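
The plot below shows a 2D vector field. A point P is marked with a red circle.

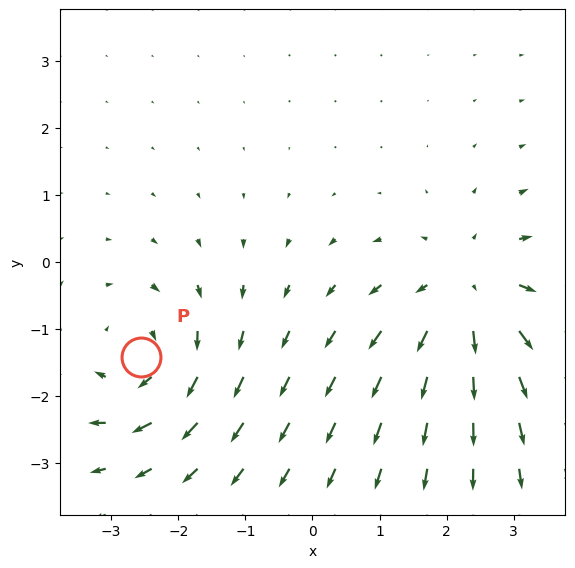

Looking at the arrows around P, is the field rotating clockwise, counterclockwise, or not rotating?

Near P at (-2.6, -1.4) the arrows circulate clockwise. The curl (z-component) there is about -4; negative curl means clockwise rotation.

clockwise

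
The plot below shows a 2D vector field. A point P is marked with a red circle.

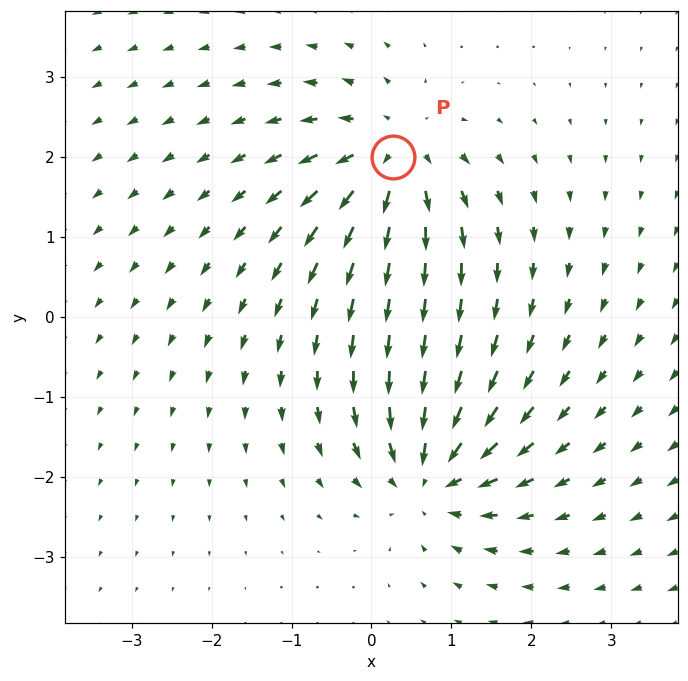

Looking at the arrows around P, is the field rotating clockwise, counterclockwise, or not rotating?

not rotating

Near P at (0.3, 2.0) the arrows show no circulation. The curl there is ≈0.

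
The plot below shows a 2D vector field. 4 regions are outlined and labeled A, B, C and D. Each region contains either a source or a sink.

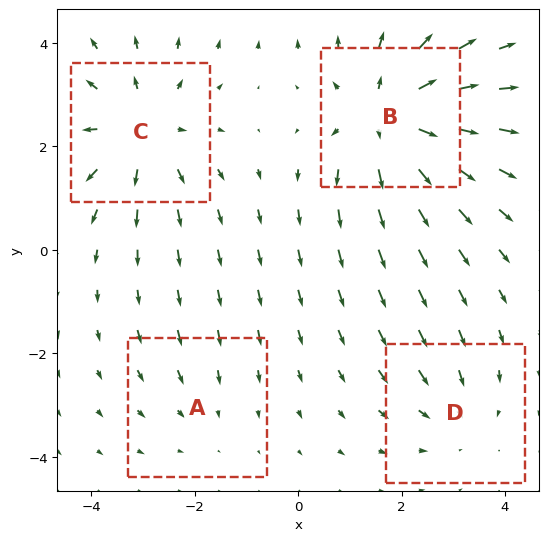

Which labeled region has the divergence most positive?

Divergence at each region's feature centre — A: about -2, B: about +6, C: about +4, D: about -3. Region B is most positive.

B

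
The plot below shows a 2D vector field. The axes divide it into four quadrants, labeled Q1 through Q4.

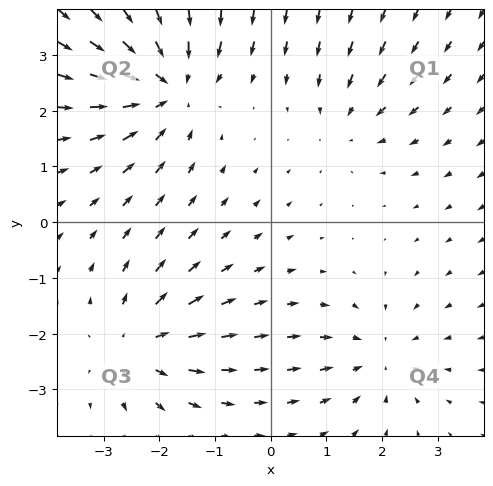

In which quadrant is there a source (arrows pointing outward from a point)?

Q3

The source sits at approximately (-2.4, -2.2), which lies in quadrant Q3. The divergence there is about +4, positive as expected for a source.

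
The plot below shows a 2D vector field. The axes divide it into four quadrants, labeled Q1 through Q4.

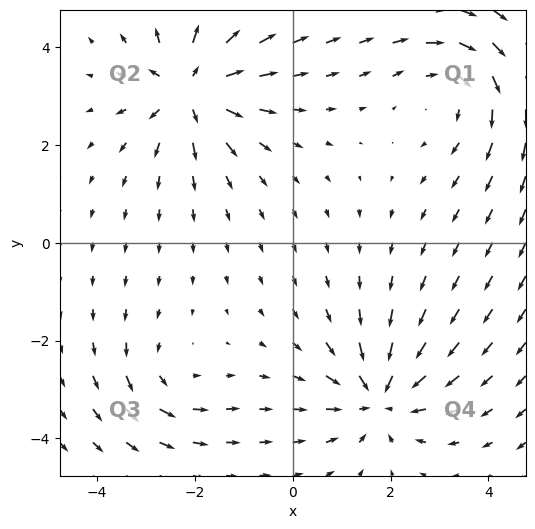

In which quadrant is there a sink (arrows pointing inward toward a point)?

Q4

The sink sits at approximately (1.8, -3.2), which lies in quadrant Q4. The divergence there is about -5, negative as expected for a sink.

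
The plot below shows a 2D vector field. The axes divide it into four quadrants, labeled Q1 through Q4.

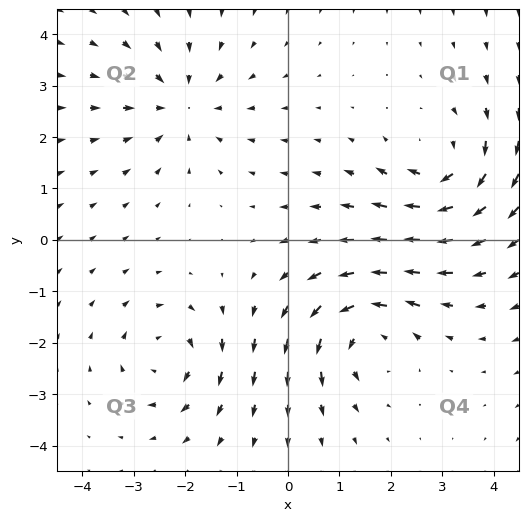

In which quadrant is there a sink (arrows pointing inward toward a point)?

Q2

The sink sits at approximately (-2.1, 2.6), which lies in quadrant Q2. The divergence there is about -3, negative as expected for a sink.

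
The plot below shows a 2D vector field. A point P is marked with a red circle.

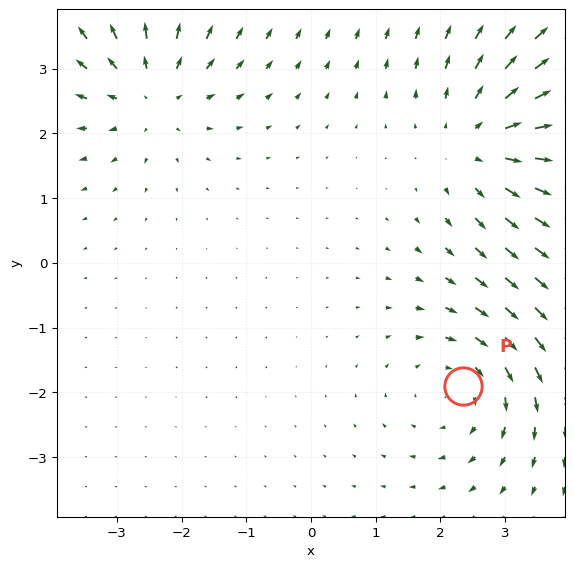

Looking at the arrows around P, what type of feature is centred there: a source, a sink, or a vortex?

At P (2.4, -1.9) the arrows circulate clockwise. Divergence ≈0, curl about -3 — near-zero divergence with nonzero curl is a vortex.

vortex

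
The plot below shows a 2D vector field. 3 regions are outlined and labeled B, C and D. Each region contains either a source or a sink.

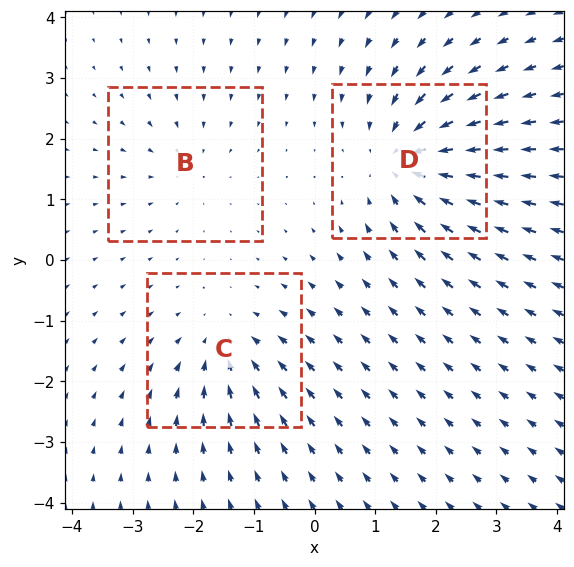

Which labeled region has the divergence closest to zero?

B

Divergence at each region's feature centre — B: about -2, C: about -3, D: about -5. Region B is closest to zero.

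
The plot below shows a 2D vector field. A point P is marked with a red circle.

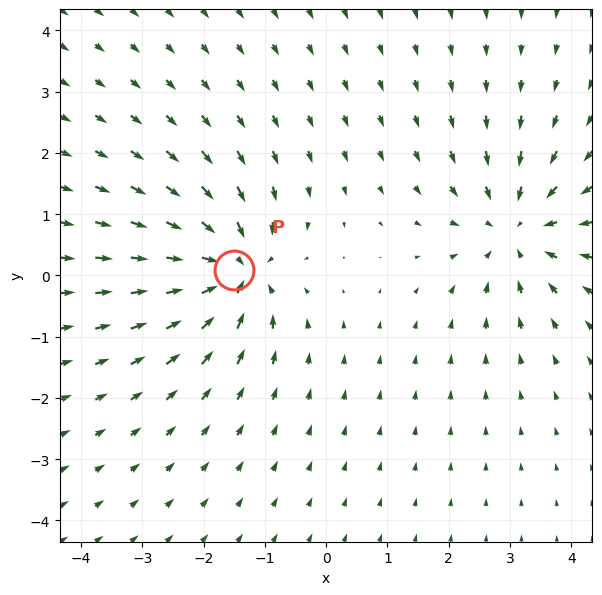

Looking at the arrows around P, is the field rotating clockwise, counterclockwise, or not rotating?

not rotating

Near P at (-1.5, 0.1) the arrows show no circulation. The curl there is ≈0.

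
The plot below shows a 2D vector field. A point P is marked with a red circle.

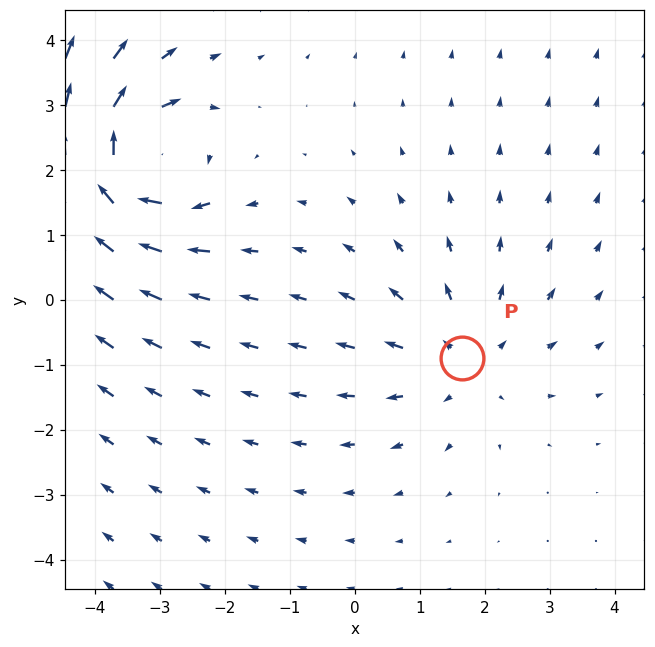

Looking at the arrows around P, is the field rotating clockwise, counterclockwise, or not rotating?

not rotating

Near P at (1.7, -0.9) the arrows show no circulation. The curl there is ≈0.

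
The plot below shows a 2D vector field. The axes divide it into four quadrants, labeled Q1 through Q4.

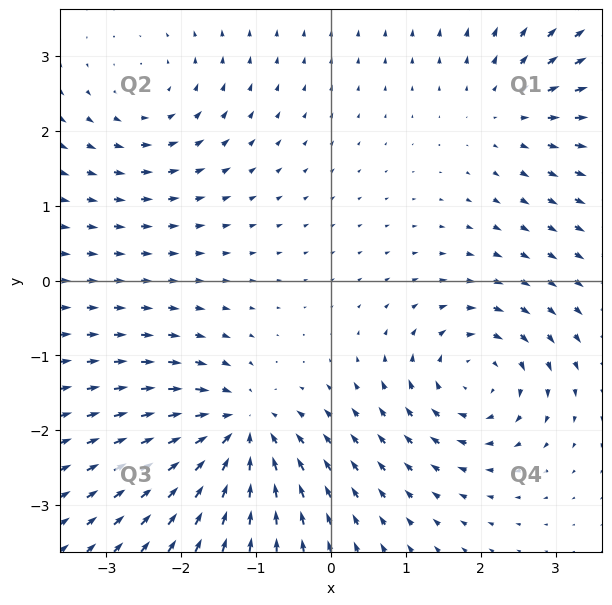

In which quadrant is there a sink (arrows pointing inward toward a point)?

Q3

The sink sits at approximately (-1.2, -2.0), which lies in quadrant Q3. The divergence there is about -7, negative as expected for a sink.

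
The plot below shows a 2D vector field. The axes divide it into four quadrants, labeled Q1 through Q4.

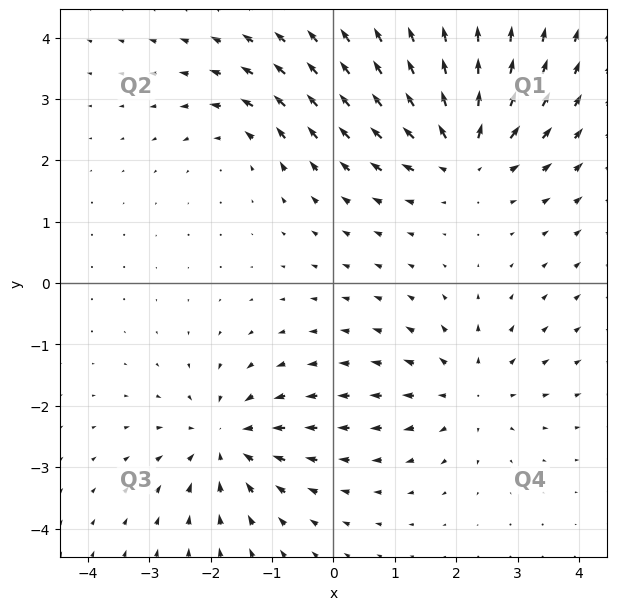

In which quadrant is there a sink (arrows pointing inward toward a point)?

Q3

The sink sits at approximately (-1.8, -2.6), which lies in quadrant Q3. The divergence there is about -5, negative as expected for a sink.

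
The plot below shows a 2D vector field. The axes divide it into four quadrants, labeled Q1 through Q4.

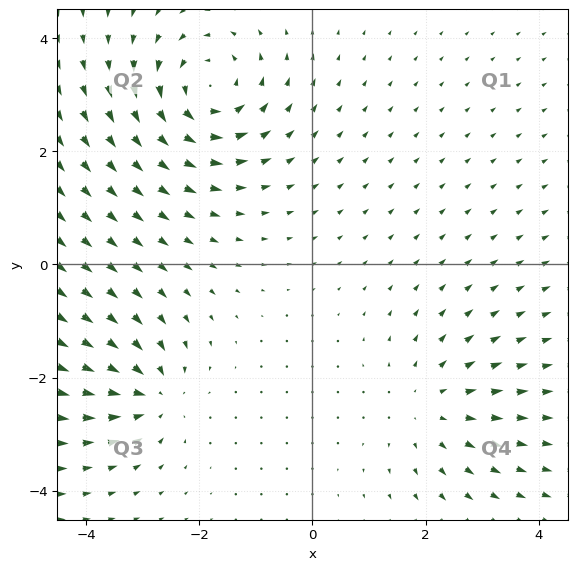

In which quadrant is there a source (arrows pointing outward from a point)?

Q4

The source sits at approximately (2.1, -2.5), which lies in quadrant Q4. The divergence there is about +3, positive as expected for a source.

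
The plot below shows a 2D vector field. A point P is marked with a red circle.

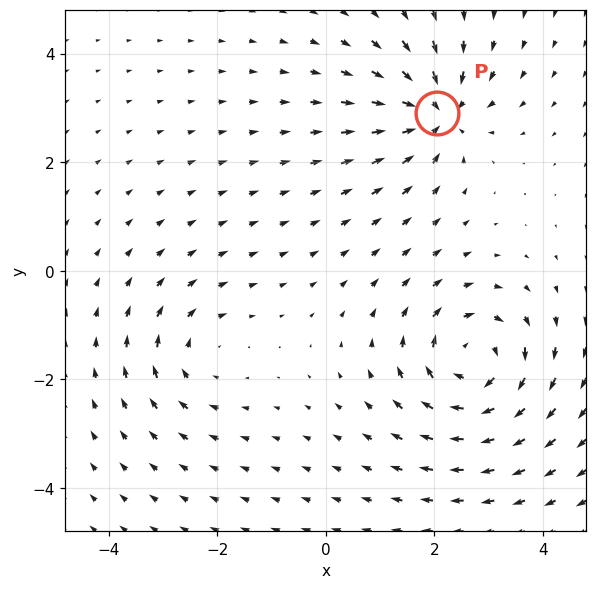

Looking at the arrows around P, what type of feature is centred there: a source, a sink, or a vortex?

sink

At P (2.0, 2.9) the arrows converge inward. Divergence about -5, curl ≈0 — negative divergence with near-zero curl is a sink.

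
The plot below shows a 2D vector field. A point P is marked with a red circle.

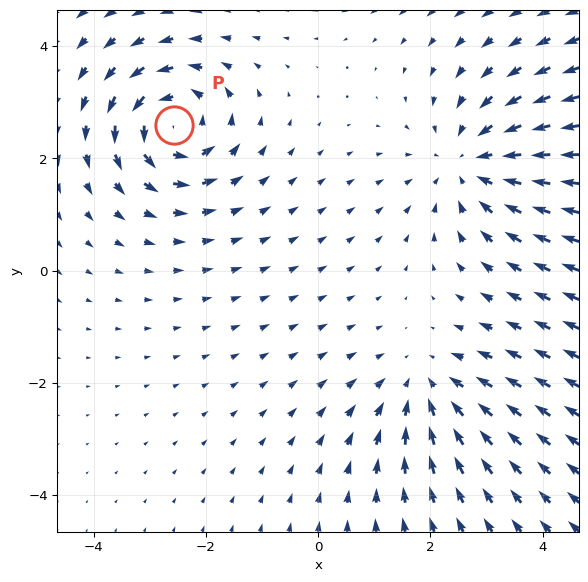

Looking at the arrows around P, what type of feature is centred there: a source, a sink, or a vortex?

At P (-2.6, 2.6) the arrows circulate counterclockwise. Divergence ≈0, curl about +6 — near-zero divergence with nonzero curl is a vortex.

vortex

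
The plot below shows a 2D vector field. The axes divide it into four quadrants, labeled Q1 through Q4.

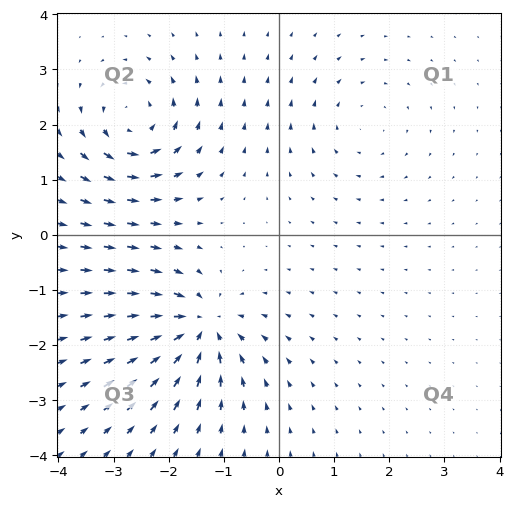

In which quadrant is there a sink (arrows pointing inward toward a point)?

Q3

The sink sits at approximately (-1.4, -1.7), which lies in quadrant Q3. The divergence there is about -7, negative as expected for a sink.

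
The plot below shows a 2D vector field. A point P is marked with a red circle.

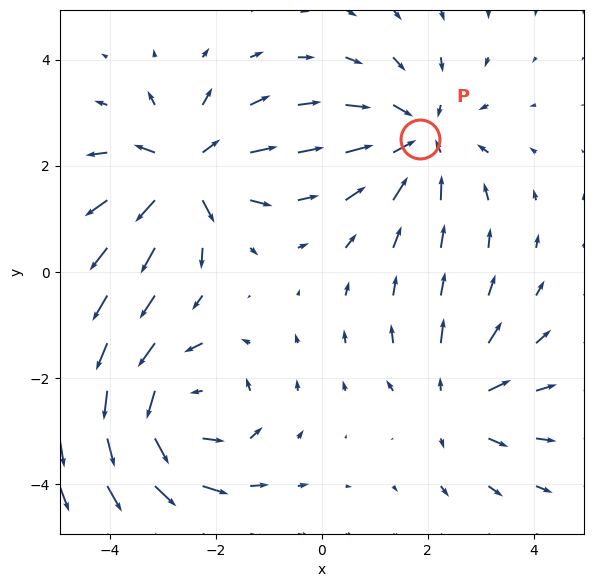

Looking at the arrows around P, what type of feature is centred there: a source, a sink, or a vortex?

At P (1.8, 2.5) the arrows converge inward. Divergence about -3, curl ≈0 — negative divergence with near-zero curl is a sink.

sink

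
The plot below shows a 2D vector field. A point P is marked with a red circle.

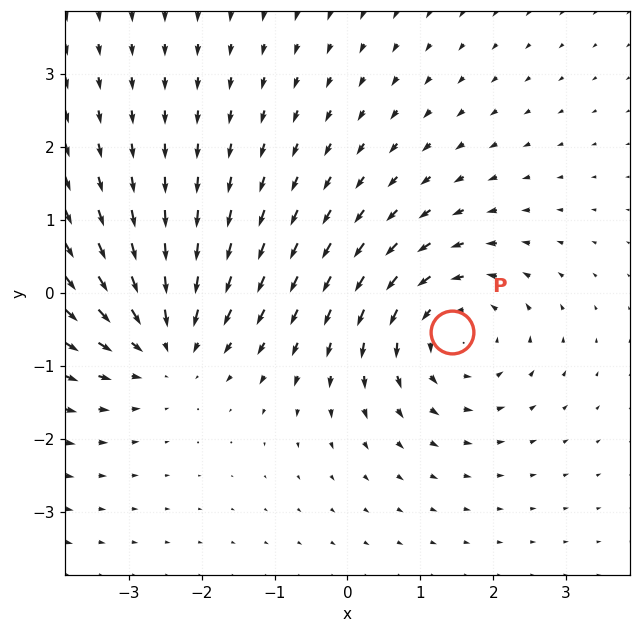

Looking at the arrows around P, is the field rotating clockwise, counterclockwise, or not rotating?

Near P at (1.4, -0.5) the arrows circulate counterclockwise. The curl (z-component) there is about +4; positive curl means counterclockwise rotation.

counterclockwise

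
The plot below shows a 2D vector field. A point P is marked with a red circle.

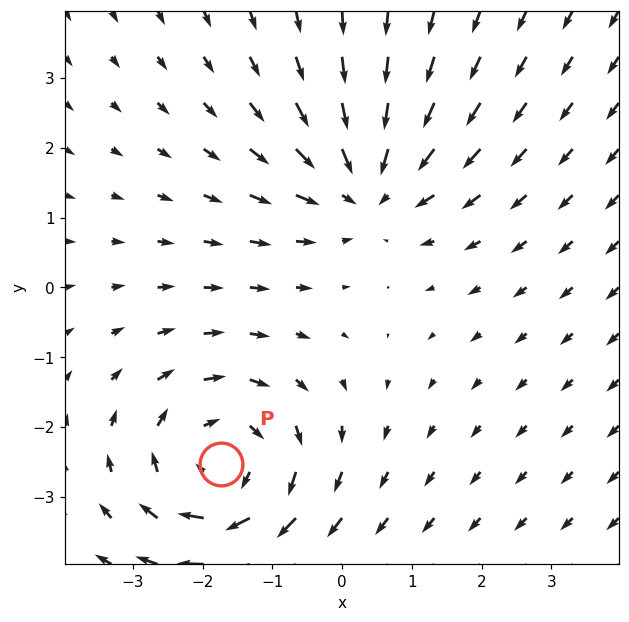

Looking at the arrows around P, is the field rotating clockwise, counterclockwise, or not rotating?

Near P at (-1.7, -2.5) the arrows circulate clockwise. The curl (z-component) there is about -4; negative curl means clockwise rotation.

clockwise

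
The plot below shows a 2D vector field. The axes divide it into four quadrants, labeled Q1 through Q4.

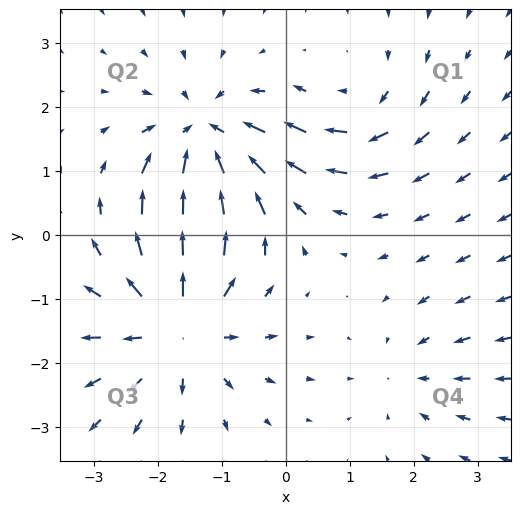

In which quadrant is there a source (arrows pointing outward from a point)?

Q3

The source sits at approximately (-1.7, -1.4), which lies in quadrant Q3. The divergence there is about +5, positive as expected for a source.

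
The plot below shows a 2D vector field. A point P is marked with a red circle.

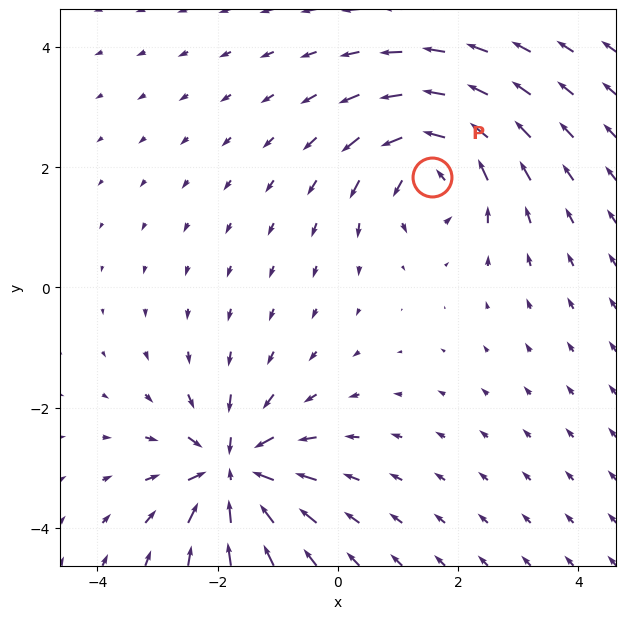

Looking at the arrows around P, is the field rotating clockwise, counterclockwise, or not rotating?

counterclockwise

Near P at (1.6, 1.8) the arrows circulate counterclockwise. The curl (z-component) there is about +5; positive curl means counterclockwise rotation.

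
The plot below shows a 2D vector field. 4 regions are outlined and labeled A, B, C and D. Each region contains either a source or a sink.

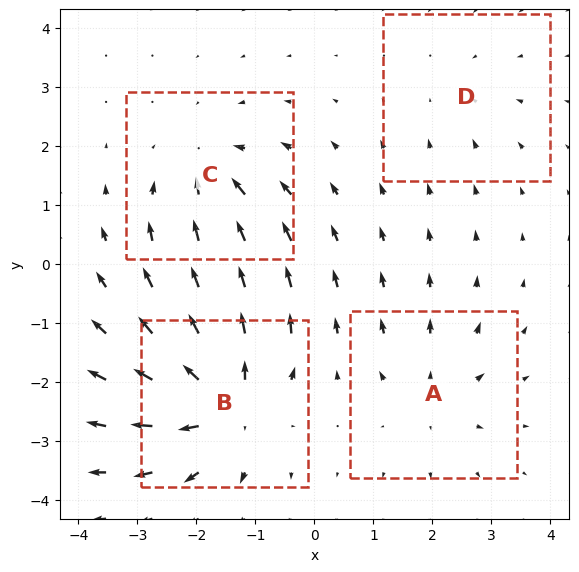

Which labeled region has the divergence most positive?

Divergence at each region's feature centre — A: about +4, B: about +8, C: about -5, D: about -2. Region B is most positive.

B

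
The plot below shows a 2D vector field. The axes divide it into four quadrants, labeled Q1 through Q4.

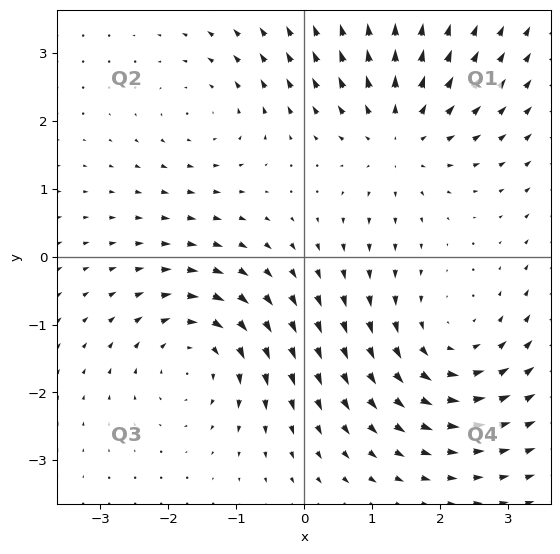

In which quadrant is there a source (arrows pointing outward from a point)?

The source sits at approximately (1.4, 1.8), which lies in quadrant Q1. The divergence there is about +4, positive as expected for a source.

Q1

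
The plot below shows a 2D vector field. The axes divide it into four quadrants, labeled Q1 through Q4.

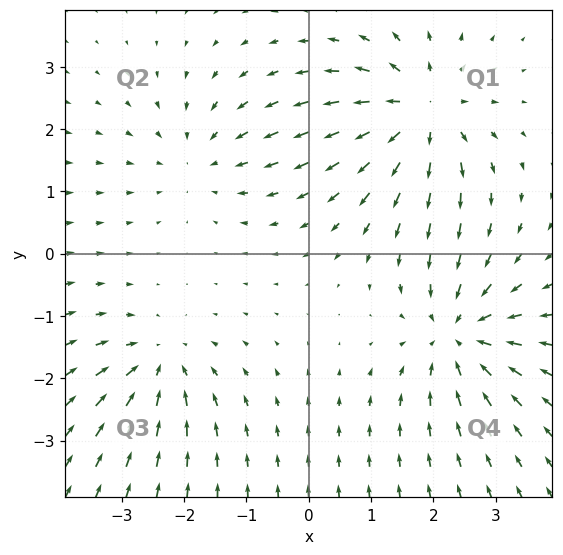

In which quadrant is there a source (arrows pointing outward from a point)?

The source sits at approximately (1.8, 2.3), which lies in quadrant Q1. The divergence there is about +6, positive as expected for a source.

Q1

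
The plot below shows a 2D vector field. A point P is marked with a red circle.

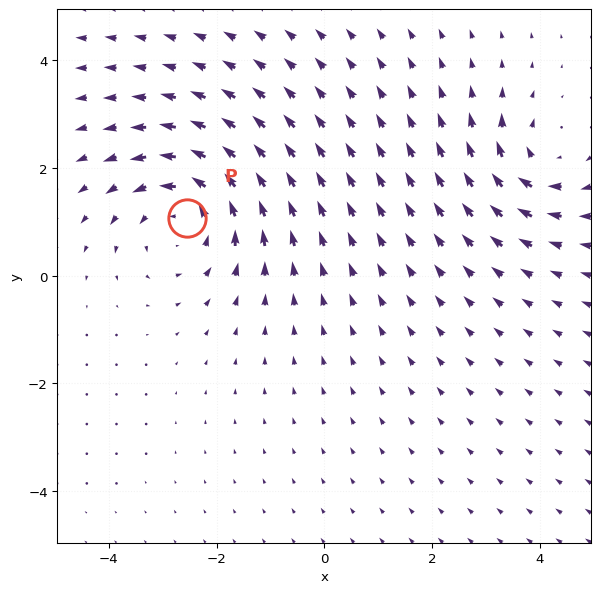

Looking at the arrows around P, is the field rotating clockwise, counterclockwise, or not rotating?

Near P at (-2.6, 1.1) the arrows circulate counterclockwise. The curl (z-component) there is about +4; positive curl means counterclockwise rotation.

counterclockwise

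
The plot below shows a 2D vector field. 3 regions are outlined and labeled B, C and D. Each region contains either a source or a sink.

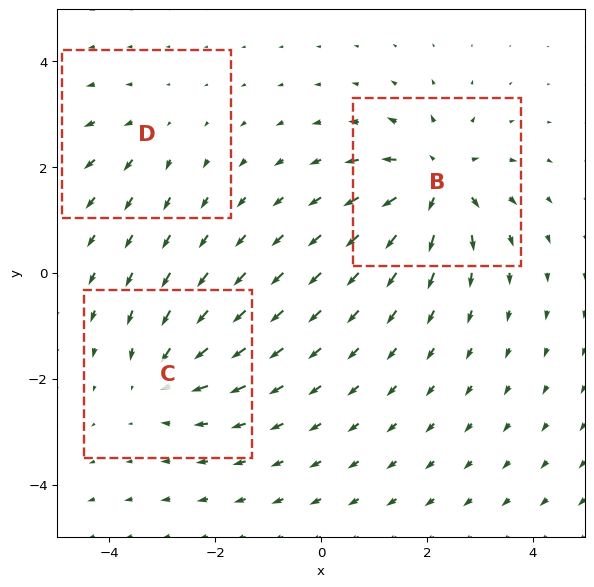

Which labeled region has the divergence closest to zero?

Divergence at each region's feature centre — B: about +6, C: about -4, D: about +2. Region D is closest to zero.

D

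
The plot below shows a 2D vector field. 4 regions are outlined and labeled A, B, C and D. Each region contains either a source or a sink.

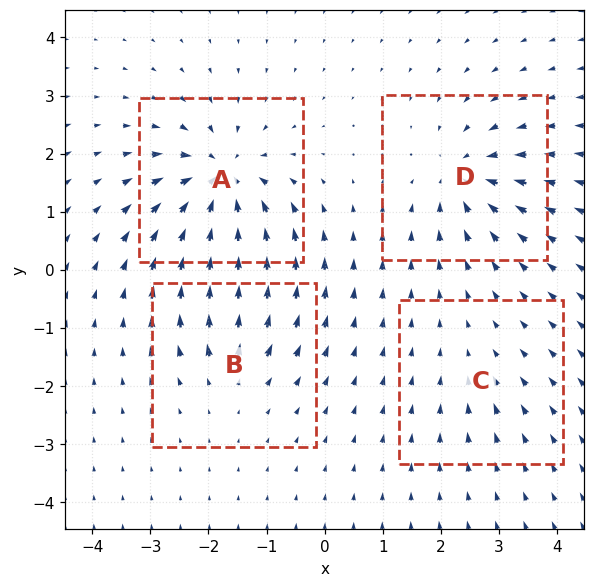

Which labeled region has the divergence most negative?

A

Divergence at each region's feature centre — A: about -9, B: about +4, C: about -2, D: about -7. Region A is most negative.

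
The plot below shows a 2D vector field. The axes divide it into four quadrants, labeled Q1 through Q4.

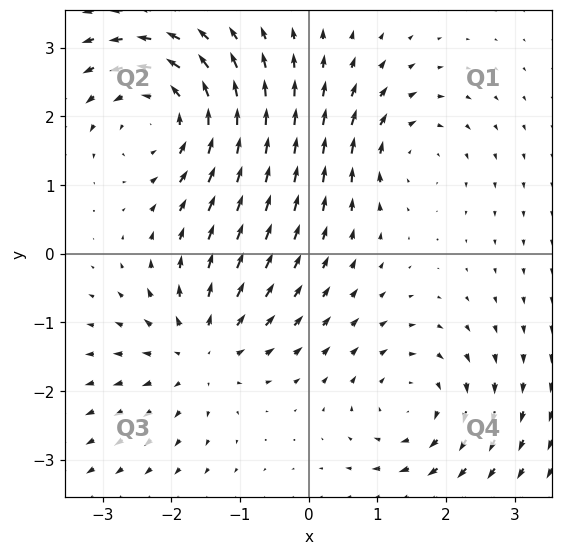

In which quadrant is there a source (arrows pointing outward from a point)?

The source sits at approximately (-1.6, -1.4), which lies in quadrant Q3. The divergence there is about +4, positive as expected for a source.

Q3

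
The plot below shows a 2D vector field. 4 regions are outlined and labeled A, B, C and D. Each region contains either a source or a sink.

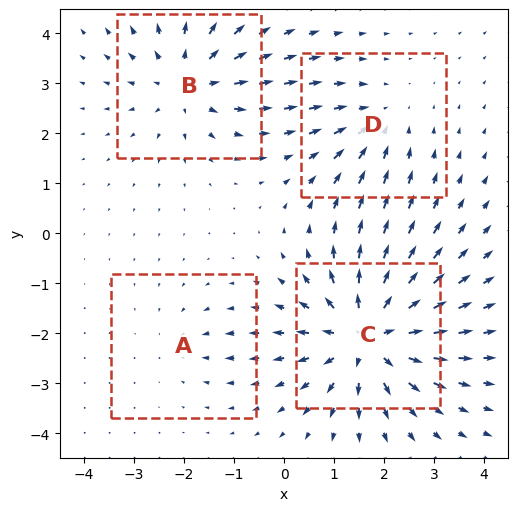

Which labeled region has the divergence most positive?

C

Divergence at each region's feature centre — A: about -2, B: about +5, C: about +7, D: about -3. Region C is most positive.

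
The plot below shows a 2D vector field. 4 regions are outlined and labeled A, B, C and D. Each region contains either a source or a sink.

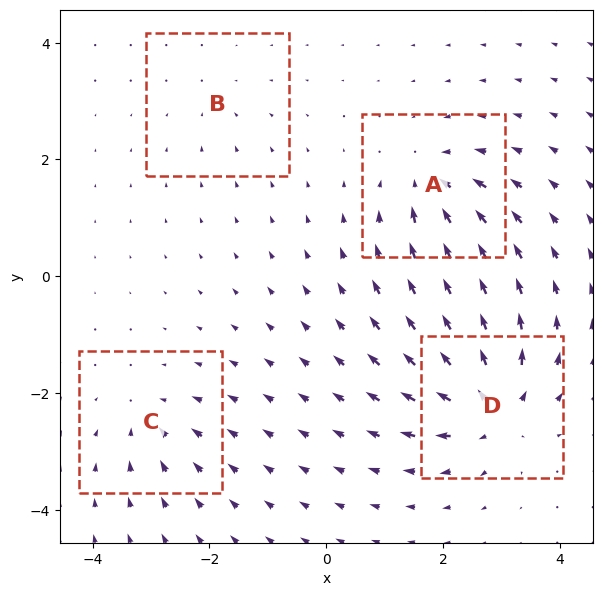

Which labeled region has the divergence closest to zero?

B

Divergence at each region's feature centre — A: about -6, B: about -2, C: about -4, D: about +8. Region B is closest to zero.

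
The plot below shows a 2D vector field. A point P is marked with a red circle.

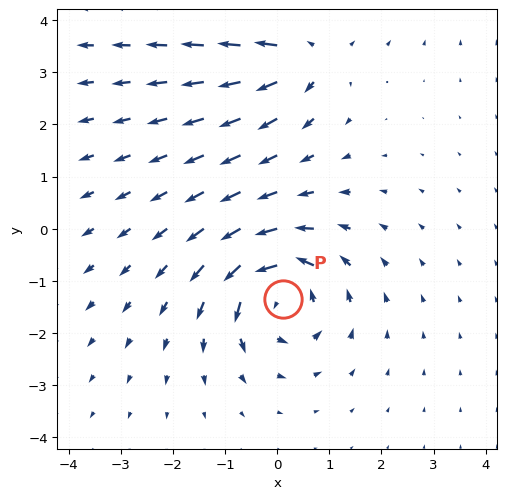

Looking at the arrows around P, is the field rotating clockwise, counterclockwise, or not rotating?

counterclockwise

Near P at (0.1, -1.3) the arrows circulate counterclockwise. The curl (z-component) there is about +4; positive curl means counterclockwise rotation.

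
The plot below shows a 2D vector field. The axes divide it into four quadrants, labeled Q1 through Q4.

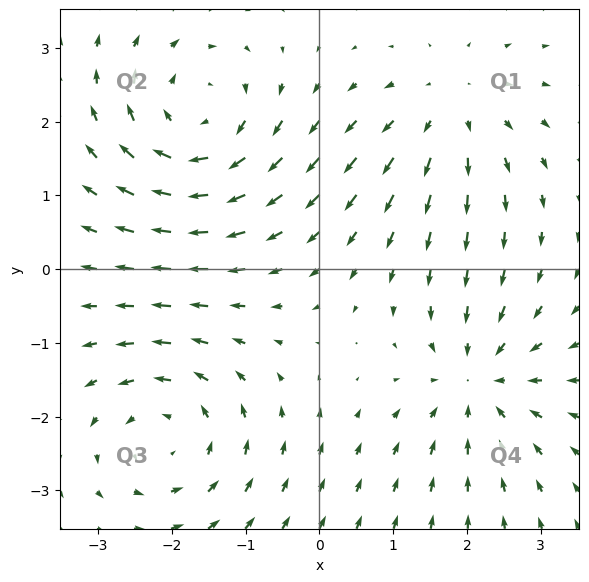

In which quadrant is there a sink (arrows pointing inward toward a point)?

The sink sits at approximately (2.2, -1.5), which lies in quadrant Q4. The divergence there is about -4, negative as expected for a sink.

Q4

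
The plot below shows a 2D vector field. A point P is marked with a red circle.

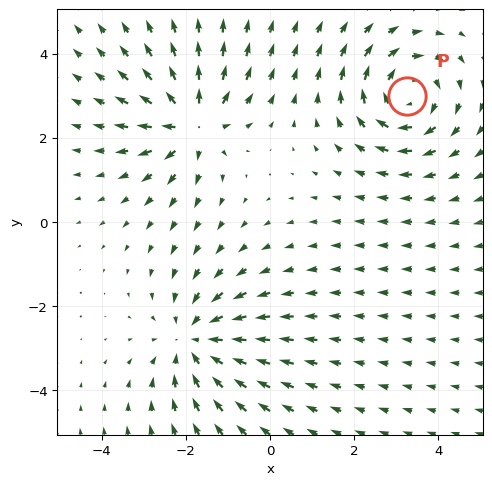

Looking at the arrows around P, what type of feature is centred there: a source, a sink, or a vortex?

vortex

At P (3.3, 3.0) the arrows circulate clockwise. Divergence ≈0, curl about -5 — near-zero divergence with nonzero curl is a vortex.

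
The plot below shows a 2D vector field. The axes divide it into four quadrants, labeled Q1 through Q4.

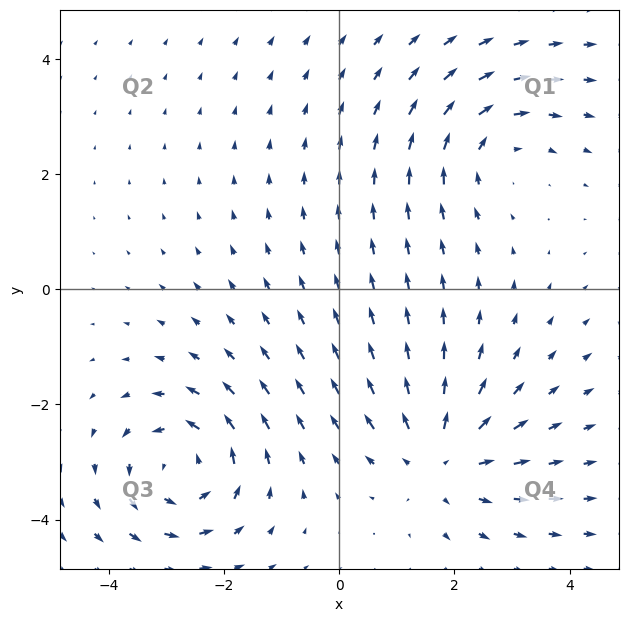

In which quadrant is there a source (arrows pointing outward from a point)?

Q4

The source sits at approximately (1.8, -2.9), which lies in quadrant Q4. The divergence there is about +3, positive as expected for a source.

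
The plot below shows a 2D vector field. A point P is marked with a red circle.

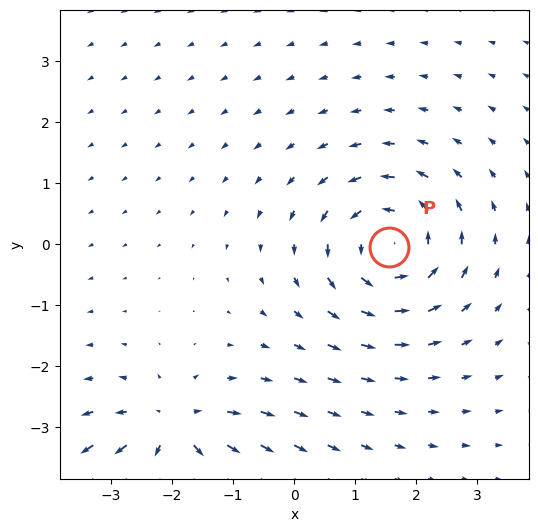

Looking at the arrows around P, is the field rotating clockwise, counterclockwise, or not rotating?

Near P at (1.6, -0.0) the arrows circulate counterclockwise. The curl (z-component) there is about +4; positive curl means counterclockwise rotation.

counterclockwise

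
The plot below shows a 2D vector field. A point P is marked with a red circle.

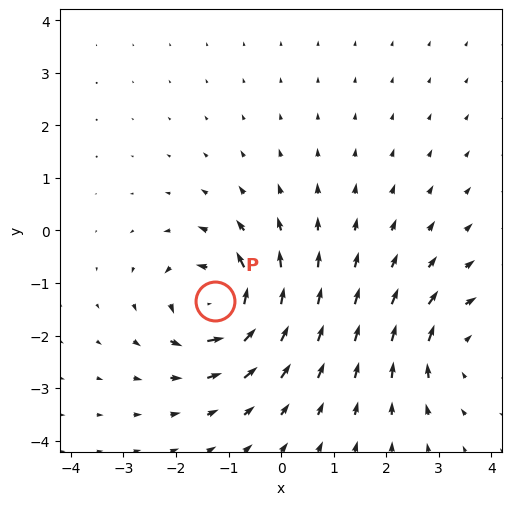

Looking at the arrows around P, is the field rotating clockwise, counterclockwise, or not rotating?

Near P at (-1.3, -1.4) the arrows circulate counterclockwise. The curl (z-component) there is about +7; positive curl means counterclockwise rotation.

counterclockwise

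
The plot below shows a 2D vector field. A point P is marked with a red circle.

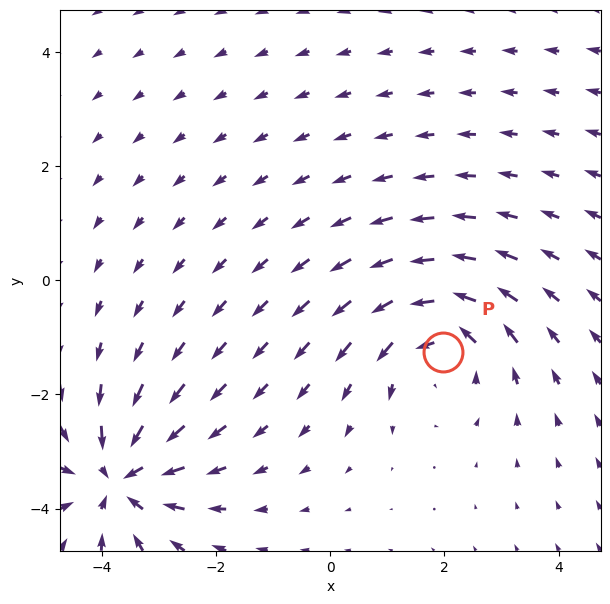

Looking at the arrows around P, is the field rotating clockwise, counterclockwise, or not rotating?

Near P at (2.0, -1.3) the arrows circulate counterclockwise. The curl (z-component) there is about +3; positive curl means counterclockwise rotation.

counterclockwise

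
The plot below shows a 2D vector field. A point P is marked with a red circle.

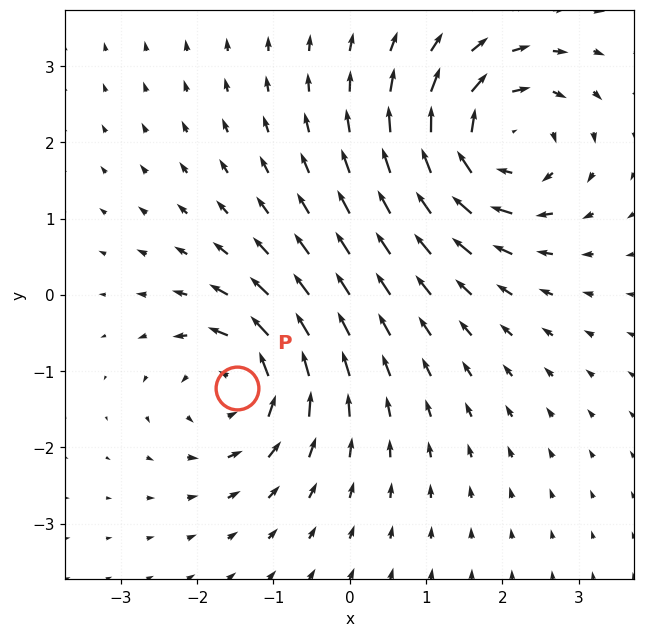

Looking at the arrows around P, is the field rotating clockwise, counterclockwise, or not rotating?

counterclockwise

Near P at (-1.5, -1.2) the arrows circulate counterclockwise. The curl (z-component) there is about +4; positive curl means counterclockwise rotation.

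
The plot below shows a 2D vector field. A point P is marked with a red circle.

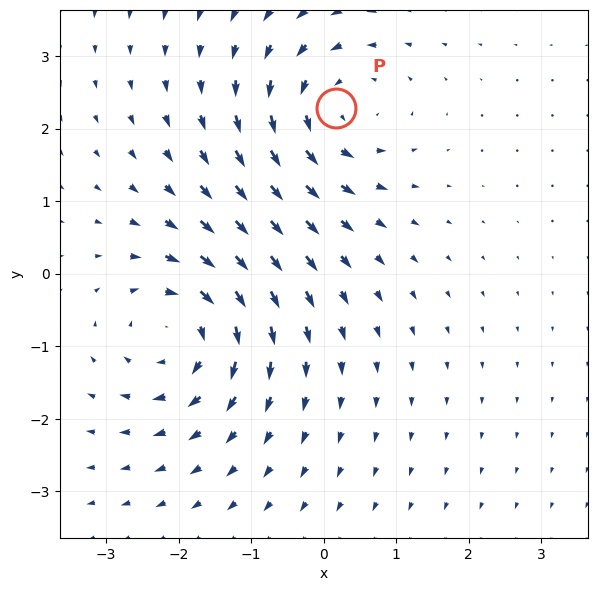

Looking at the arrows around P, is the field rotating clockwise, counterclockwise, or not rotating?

Near P at (0.2, 2.3) the arrows circulate counterclockwise. The curl (z-component) there is about +3; positive curl means counterclockwise rotation.

counterclockwise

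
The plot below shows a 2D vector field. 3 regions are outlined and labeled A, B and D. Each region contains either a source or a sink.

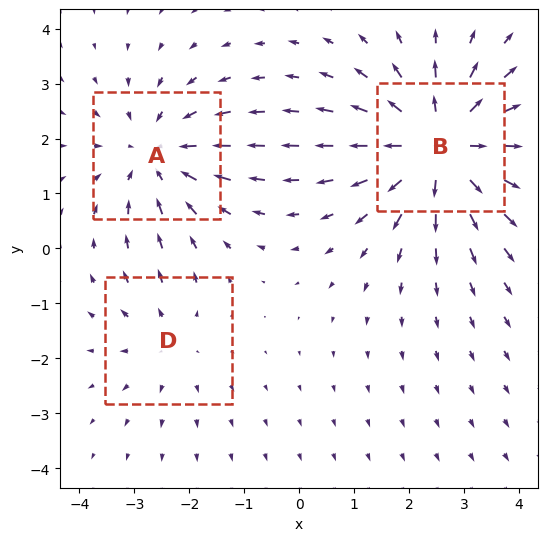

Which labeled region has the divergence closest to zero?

D

Divergence at each region's feature centre — A: about -3, B: about +4, D: about +2. Region D is closest to zero.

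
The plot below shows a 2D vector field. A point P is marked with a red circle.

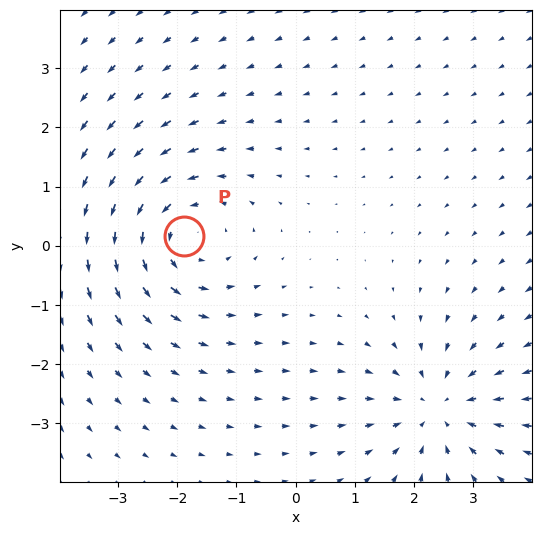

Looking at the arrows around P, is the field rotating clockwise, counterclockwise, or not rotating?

Near P at (-1.9, 0.2) the arrows circulate counterclockwise. The curl (z-component) there is about +4; positive curl means counterclockwise rotation.

counterclockwise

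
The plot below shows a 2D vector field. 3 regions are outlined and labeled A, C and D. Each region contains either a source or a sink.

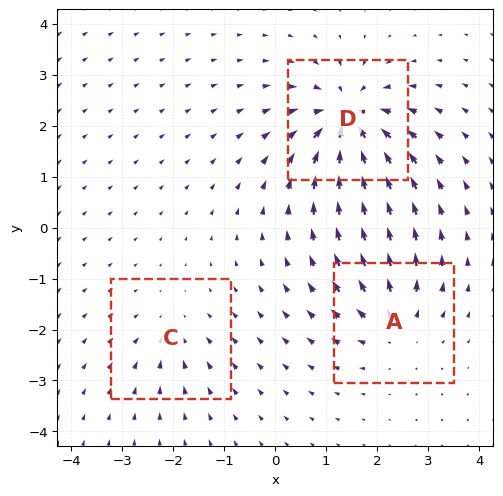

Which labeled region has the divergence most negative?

D

Divergence at each region's feature centre — A: about +4, C: about -2, D: about -6. Region D is most negative.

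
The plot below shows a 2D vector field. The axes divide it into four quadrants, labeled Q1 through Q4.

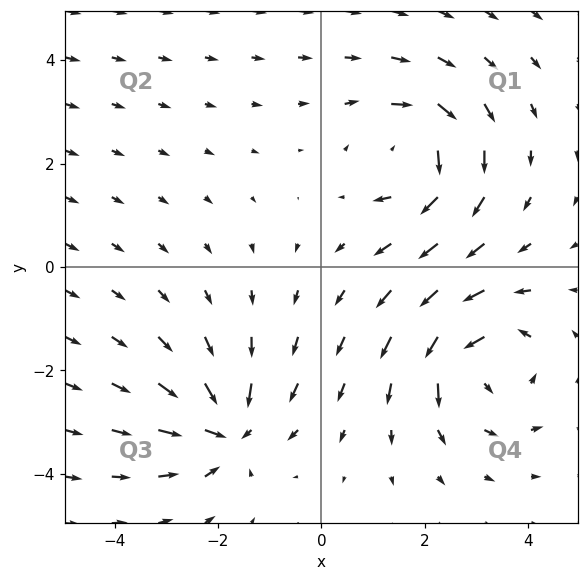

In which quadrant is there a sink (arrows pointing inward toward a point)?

The sink sits at approximately (-1.8, -3.2), which lies in quadrant Q3. The divergence there is about -4, negative as expected for a sink.

Q3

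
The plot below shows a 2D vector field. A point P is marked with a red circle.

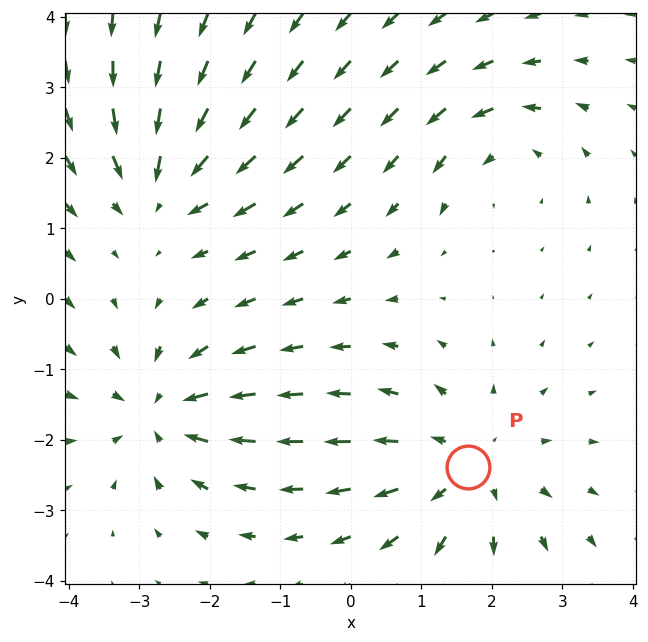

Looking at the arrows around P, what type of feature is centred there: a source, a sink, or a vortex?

At P (1.7, -2.4) the arrows spread outward. Divergence about +4, curl ≈0 — positive divergence with near-zero curl is a source.

source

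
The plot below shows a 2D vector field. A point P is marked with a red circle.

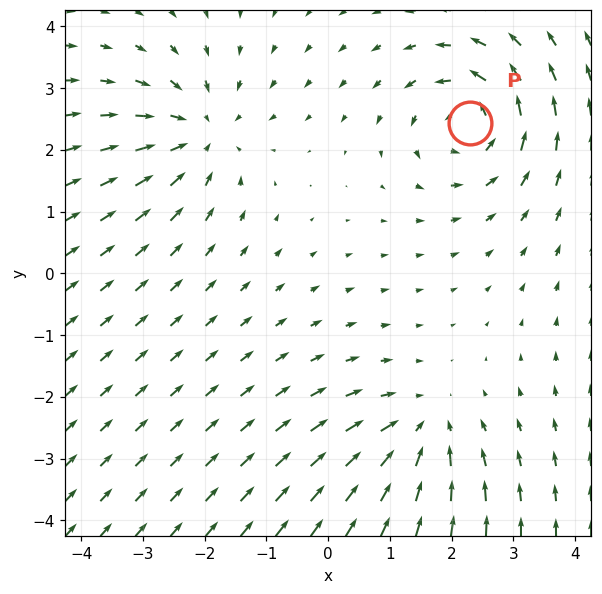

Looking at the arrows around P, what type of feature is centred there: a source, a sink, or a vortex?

At P (2.3, 2.4) the arrows circulate counterclockwise. Divergence ≈0, curl about +4 — near-zero divergence with nonzero curl is a vortex.

vortex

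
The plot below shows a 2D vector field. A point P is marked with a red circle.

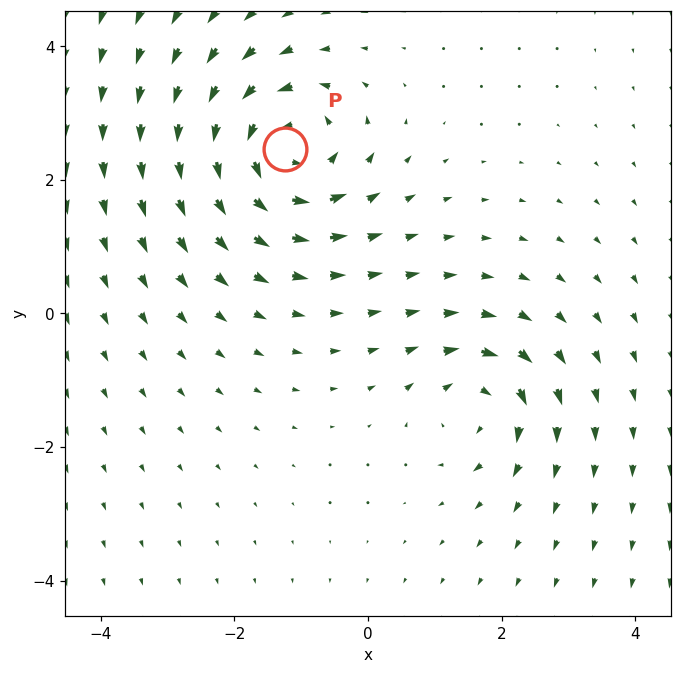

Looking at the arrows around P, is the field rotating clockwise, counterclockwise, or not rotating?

Near P at (-1.2, 2.5) the arrows circulate counterclockwise. The curl (z-component) there is about +6; positive curl means counterclockwise rotation.

counterclockwise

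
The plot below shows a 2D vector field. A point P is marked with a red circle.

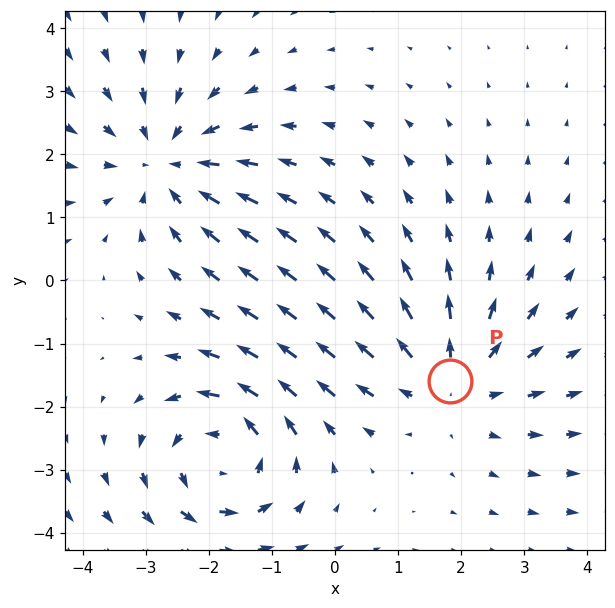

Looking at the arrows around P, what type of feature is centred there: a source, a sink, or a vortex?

At P (1.8, -1.6) the arrows spread outward. Divergence about +4, curl ≈0 — positive divergence with near-zero curl is a source.

source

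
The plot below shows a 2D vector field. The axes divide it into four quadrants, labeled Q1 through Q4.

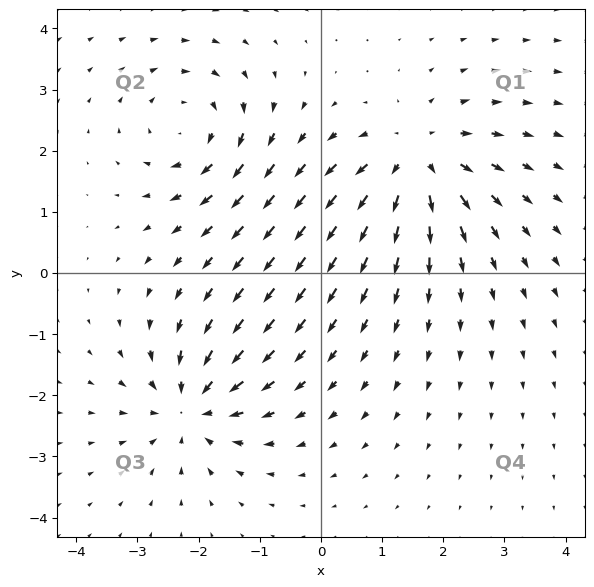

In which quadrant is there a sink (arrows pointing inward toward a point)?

Q3

The sink sits at approximately (-2.1, -2.2), which lies in quadrant Q3. The divergence there is about -4, negative as expected for a sink.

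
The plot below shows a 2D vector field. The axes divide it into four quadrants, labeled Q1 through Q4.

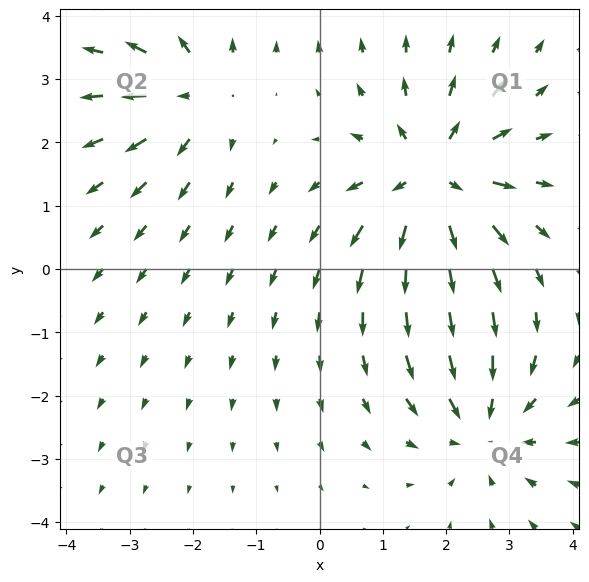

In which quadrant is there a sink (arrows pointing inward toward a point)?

The sink sits at approximately (2.6, -2.5), which lies in quadrant Q4. The divergence there is about -3, negative as expected for a sink.

Q4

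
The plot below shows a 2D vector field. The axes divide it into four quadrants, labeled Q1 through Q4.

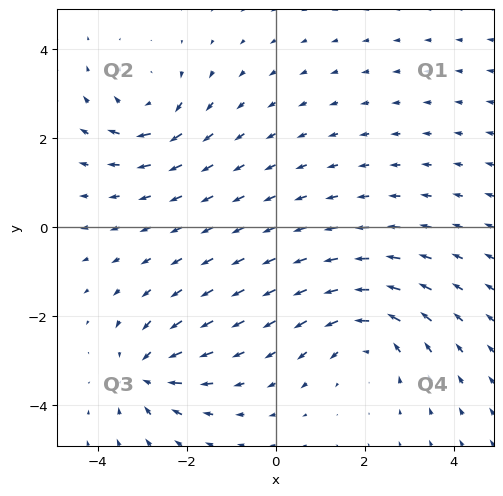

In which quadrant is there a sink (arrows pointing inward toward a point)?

The sink sits at approximately (-2.9, -3.3), which lies in quadrant Q3. The divergence there is about -4, negative as expected for a sink.

Q3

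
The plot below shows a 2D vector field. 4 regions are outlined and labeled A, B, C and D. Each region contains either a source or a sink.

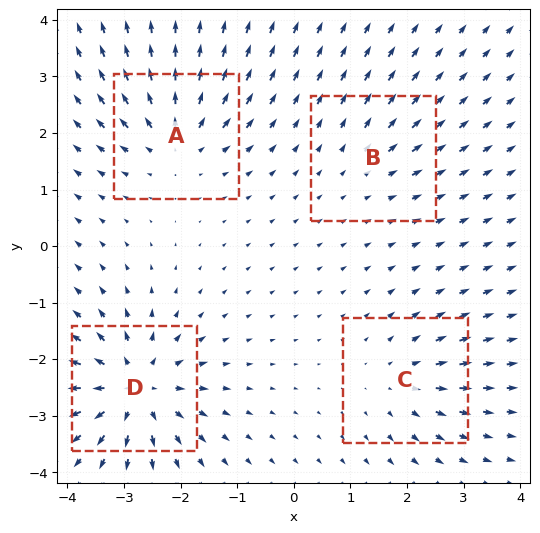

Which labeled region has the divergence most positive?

D

Divergence at each region's feature centre — A: about +6, B: about +3, C: about +4, D: about +9. Region D is most positive.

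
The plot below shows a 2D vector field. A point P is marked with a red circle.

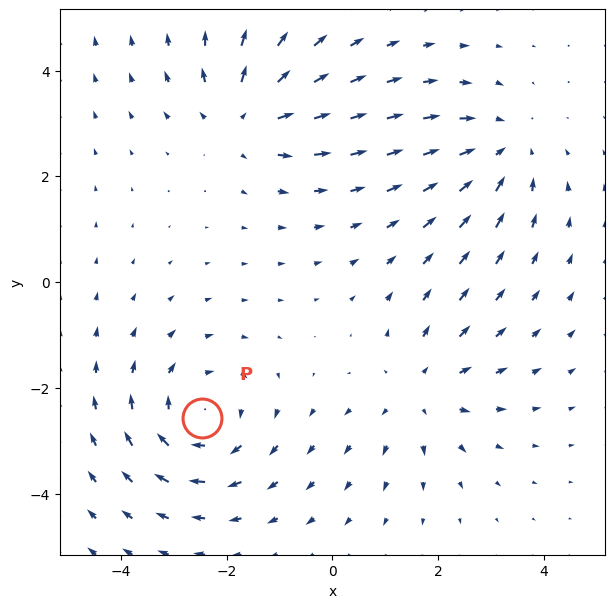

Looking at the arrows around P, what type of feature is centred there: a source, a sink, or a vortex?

At P (-2.5, -2.6) the arrows circulate clockwise. Divergence ≈0, curl about -4 — near-zero divergence with nonzero curl is a vortex.

vortex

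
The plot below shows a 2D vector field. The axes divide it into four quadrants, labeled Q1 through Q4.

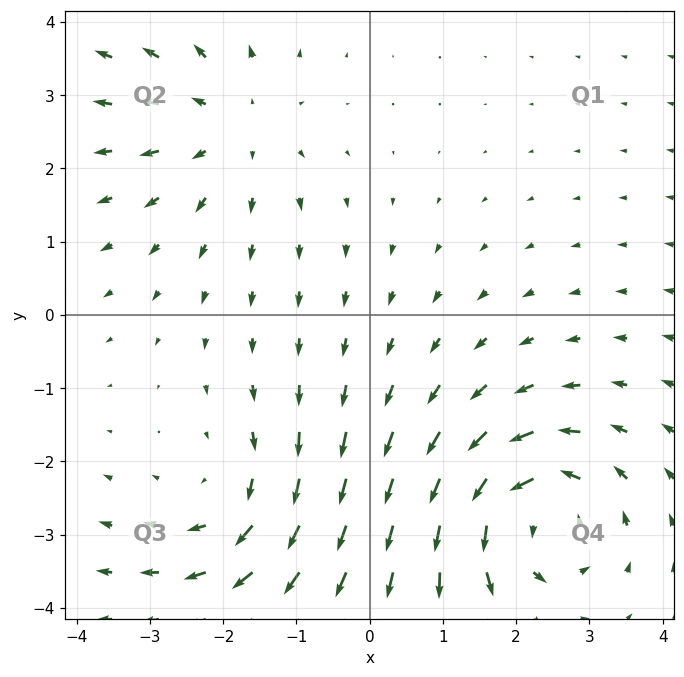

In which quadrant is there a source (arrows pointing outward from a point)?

The source sits at approximately (-1.9, 2.6), which lies in quadrant Q2. The divergence there is about +3, positive as expected for a source.

Q2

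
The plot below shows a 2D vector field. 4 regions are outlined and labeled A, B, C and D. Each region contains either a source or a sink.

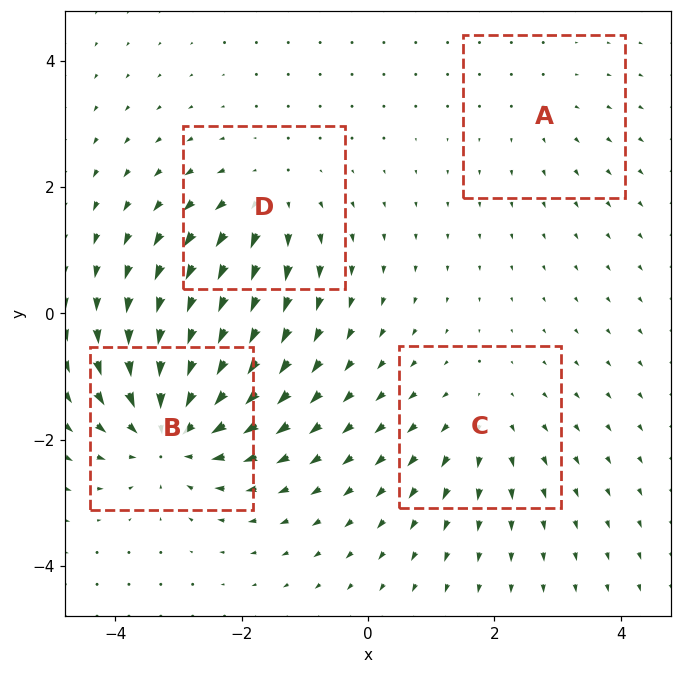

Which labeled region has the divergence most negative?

B

Divergence at each region's feature centre — A: about +2, B: about -7, C: about +3, D: about +4. Region B is most negative.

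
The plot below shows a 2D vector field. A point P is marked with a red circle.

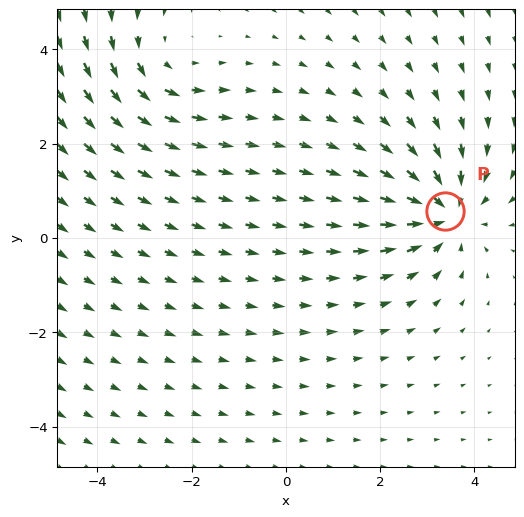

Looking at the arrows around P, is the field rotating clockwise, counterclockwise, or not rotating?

Near P at (3.4, 0.6) the arrows show no circulation. The curl there is ≈0.

not rotating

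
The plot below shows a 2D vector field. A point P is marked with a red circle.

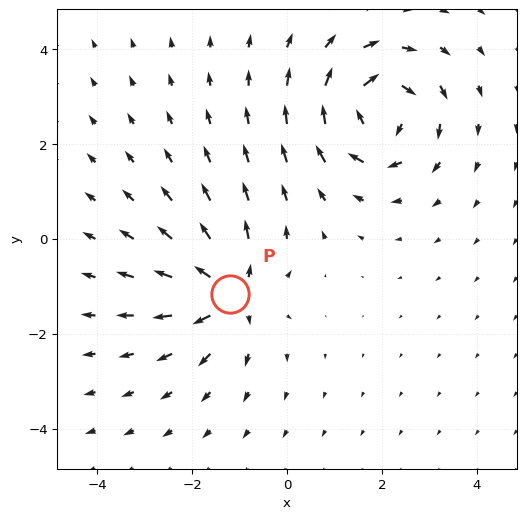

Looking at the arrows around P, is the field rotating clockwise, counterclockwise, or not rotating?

Near P at (-1.2, -1.2) the arrows show no circulation. The curl there is ≈0.

not rotating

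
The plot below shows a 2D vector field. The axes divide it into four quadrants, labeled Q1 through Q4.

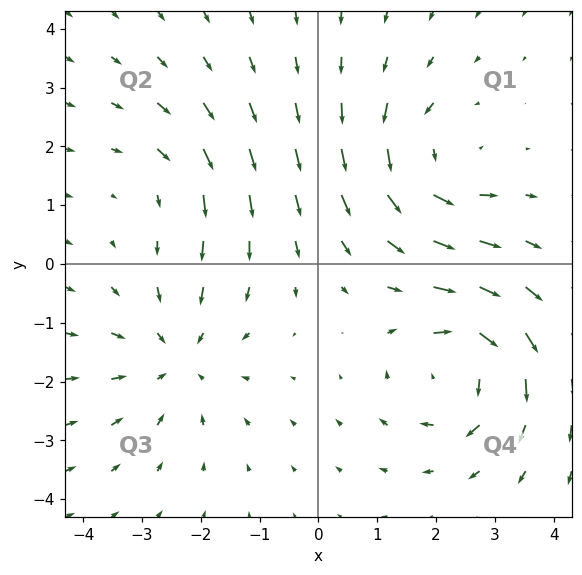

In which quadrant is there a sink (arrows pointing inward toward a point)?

Q3

The sink sits at approximately (-2.4, -1.6), which lies in quadrant Q3. The divergence there is about -3, negative as expected for a sink.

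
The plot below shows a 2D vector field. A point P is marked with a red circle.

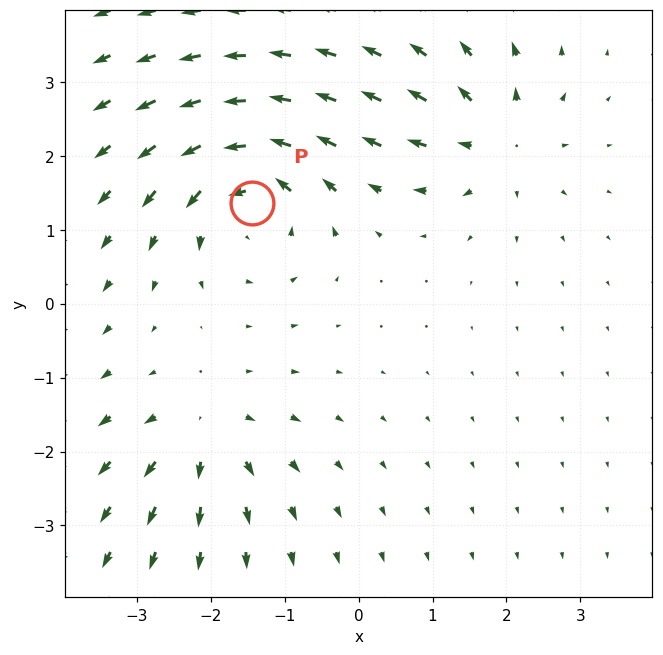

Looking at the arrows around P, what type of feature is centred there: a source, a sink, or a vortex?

vortex

At P (-1.4, 1.4) the arrows circulate counterclockwise. Divergence ≈0, curl about +6 — near-zero divergence with nonzero curl is a vortex.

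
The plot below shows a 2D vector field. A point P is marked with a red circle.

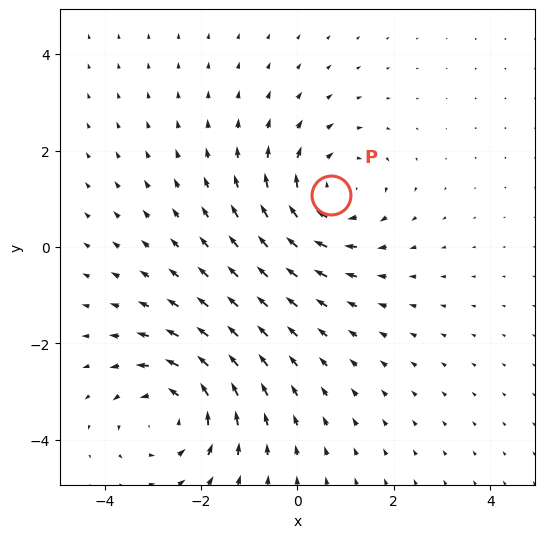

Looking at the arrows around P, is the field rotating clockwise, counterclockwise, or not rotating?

Near P at (0.7, 1.1) the arrows circulate clockwise. The curl (z-component) there is about -4; negative curl means clockwise rotation.

clockwise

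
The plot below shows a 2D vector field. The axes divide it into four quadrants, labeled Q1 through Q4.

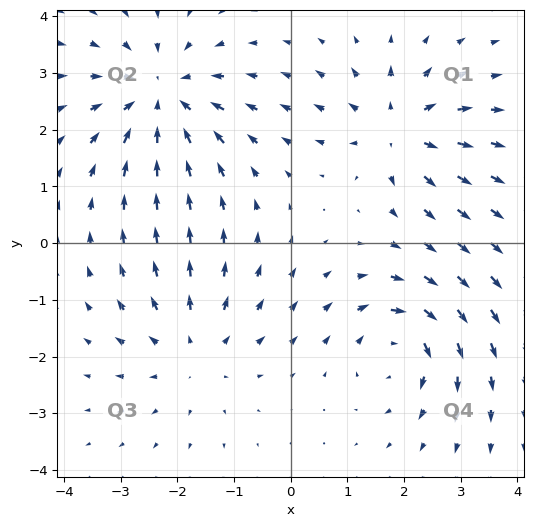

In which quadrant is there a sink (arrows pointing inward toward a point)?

The sink sits at approximately (-2.3, 2.6), which lies in quadrant Q2. The divergence there is about -4, negative as expected for a sink.

Q2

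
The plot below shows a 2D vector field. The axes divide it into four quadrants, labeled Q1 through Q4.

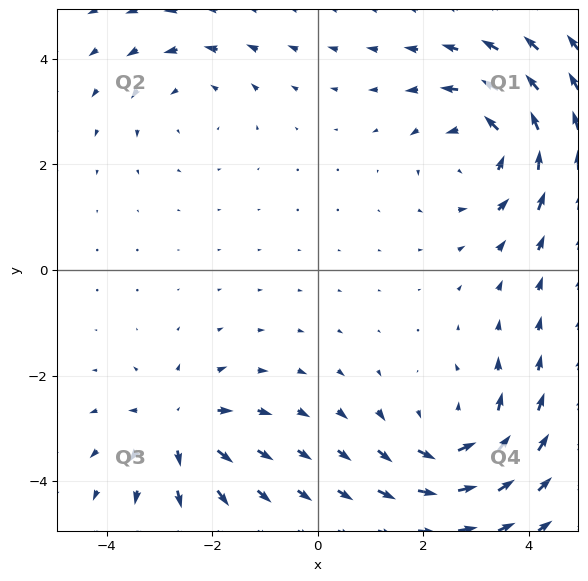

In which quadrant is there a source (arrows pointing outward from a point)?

The source sits at approximately (-2.6, -3.0), which lies in quadrant Q3. The divergence there is about +4, positive as expected for a source.

Q3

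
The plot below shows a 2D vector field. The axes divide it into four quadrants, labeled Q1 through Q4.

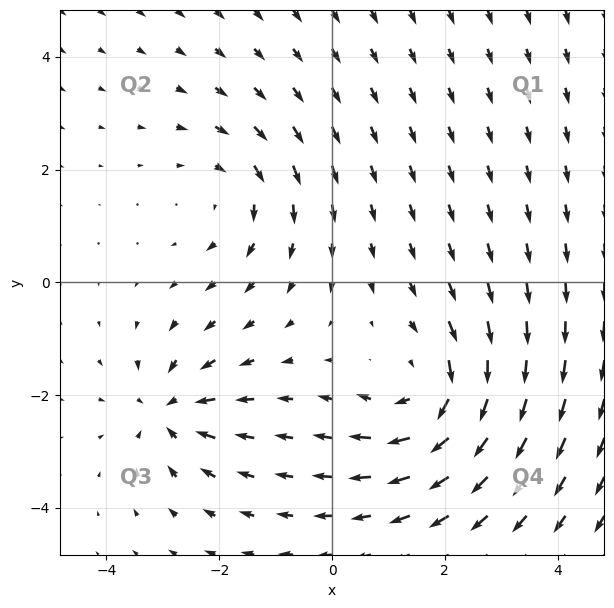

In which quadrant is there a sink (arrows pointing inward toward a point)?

The sink sits at approximately (-2.9, -2.3), which lies in quadrant Q3. The divergence there is about -4, negative as expected for a sink.

Q3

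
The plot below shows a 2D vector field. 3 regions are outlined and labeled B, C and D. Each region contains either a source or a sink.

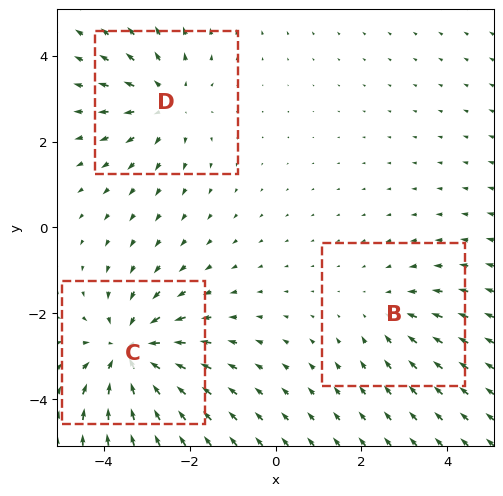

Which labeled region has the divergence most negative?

Divergence at each region's feature centre — B: about -2, C: about -4, D: about +3. Region C is most negative.

C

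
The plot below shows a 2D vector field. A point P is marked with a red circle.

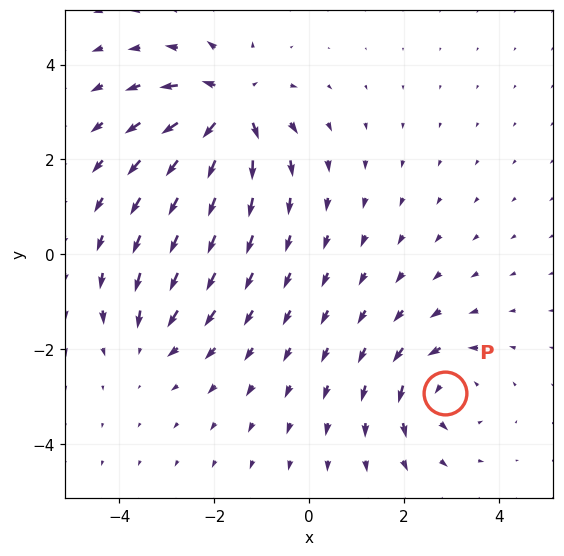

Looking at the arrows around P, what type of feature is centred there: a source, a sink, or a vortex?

vortex

At P (2.9, -2.9) the arrows circulate counterclockwise. Divergence ≈0, curl about +4 — near-zero divergence with nonzero curl is a vortex.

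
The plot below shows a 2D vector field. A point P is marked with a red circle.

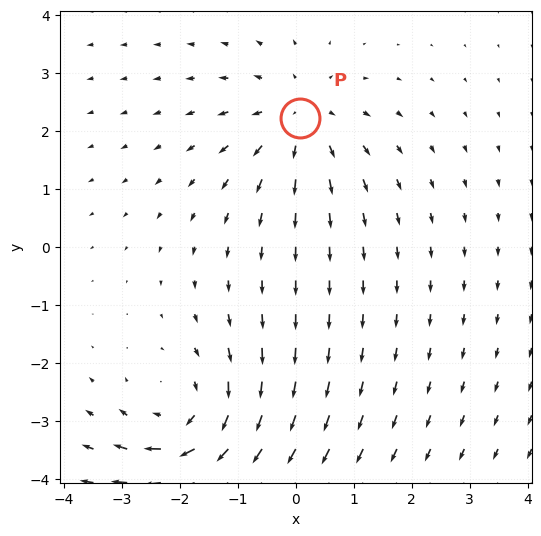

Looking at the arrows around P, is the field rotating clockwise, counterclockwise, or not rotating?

Near P at (0.1, 2.2) the arrows show no circulation. The curl there is ≈0.

not rotating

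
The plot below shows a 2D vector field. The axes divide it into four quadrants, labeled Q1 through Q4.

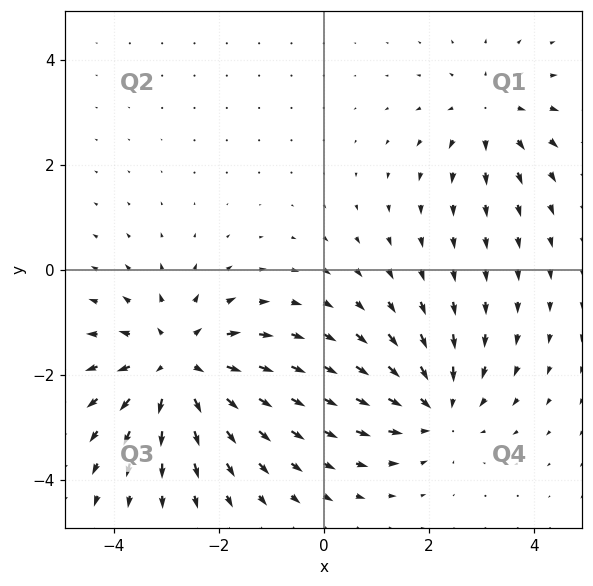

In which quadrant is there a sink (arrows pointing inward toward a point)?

The sink sits at approximately (2.2, -2.6), which lies in quadrant Q4. The divergence there is about -3, negative as expected for a sink.

Q4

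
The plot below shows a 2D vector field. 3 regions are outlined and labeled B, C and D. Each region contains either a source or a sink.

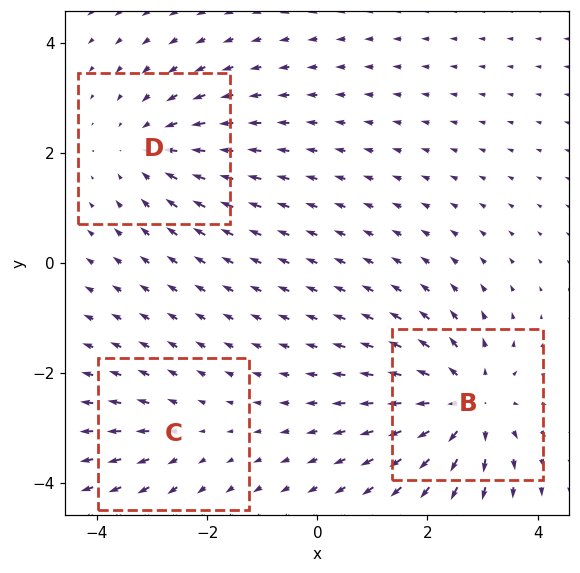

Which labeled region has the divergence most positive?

Divergence at each region's feature centre — B: about +4, C: about +2, D: about -3. Region B is most positive.

B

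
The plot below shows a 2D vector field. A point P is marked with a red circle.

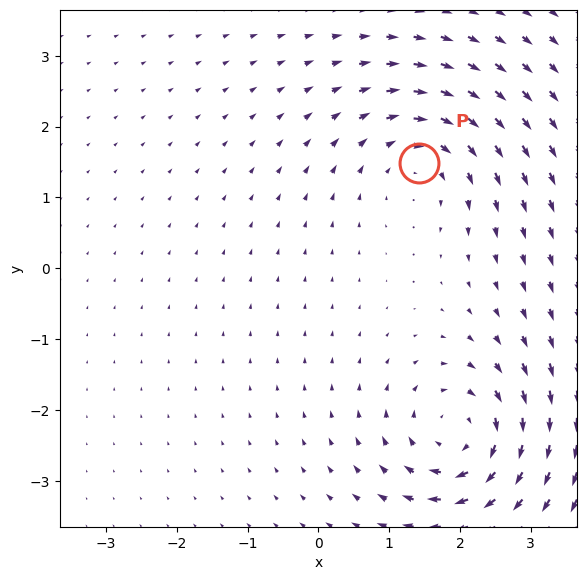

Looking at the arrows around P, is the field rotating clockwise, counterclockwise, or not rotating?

Near P at (1.4, 1.5) the arrows circulate clockwise. The curl (z-component) there is about -3; negative curl means clockwise rotation.

clockwise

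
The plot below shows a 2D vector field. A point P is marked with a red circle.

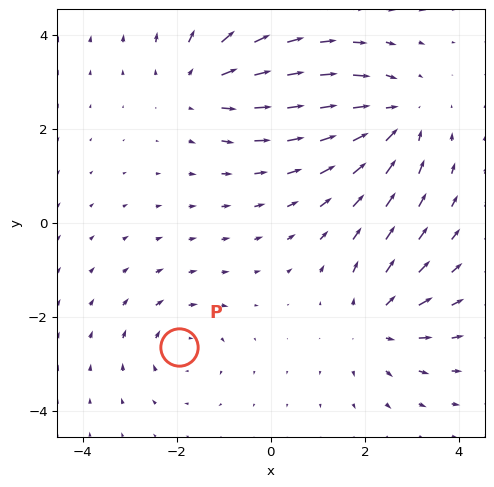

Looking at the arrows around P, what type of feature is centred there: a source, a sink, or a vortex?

At P (-1.9, -2.6) the arrows circulate clockwise. Divergence ≈0, curl about -3 — near-zero divergence with nonzero curl is a vortex.

vortex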